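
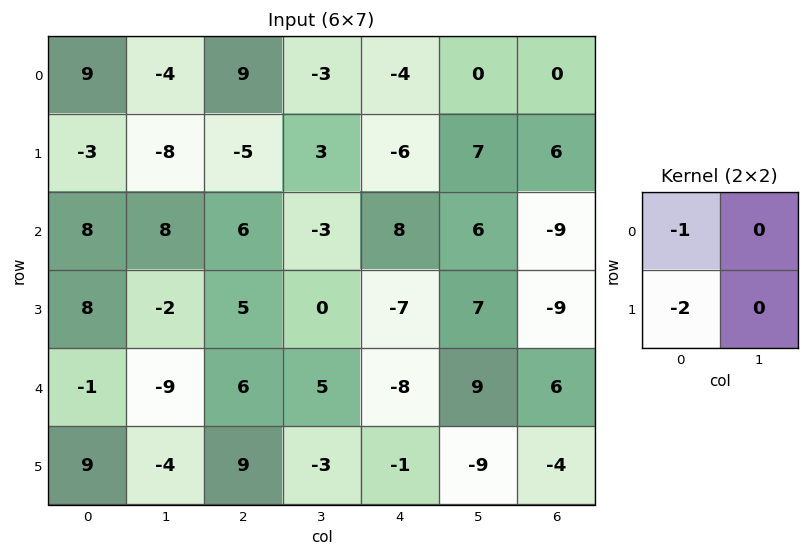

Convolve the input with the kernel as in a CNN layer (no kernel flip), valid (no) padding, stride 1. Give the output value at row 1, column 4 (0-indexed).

-10

The receptive field on the input at this output position is [-6 7 / 8 6]. Elementwise product with the kernel and sum: -6·-1 + 8·-2.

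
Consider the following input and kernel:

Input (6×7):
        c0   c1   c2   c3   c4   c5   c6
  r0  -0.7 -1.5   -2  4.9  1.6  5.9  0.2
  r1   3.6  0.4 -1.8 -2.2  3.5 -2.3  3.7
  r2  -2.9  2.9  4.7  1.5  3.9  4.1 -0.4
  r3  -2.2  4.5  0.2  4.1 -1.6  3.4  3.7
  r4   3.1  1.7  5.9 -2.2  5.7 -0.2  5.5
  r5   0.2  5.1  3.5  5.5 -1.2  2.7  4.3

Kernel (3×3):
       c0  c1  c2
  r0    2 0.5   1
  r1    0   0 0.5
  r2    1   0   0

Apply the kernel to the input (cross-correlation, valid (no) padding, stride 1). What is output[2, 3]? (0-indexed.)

The receptive field on the input at this output position is [1.5 3.9 4.1 / 4.1 -1.6 3.4 / -2.2 5.7 -0.2]. Elementwise product with the kernel and sum: 1.5·2 + 3.9·0.5 + 4.1·1 + 3.4·0.5 + -2.2·1.

8.55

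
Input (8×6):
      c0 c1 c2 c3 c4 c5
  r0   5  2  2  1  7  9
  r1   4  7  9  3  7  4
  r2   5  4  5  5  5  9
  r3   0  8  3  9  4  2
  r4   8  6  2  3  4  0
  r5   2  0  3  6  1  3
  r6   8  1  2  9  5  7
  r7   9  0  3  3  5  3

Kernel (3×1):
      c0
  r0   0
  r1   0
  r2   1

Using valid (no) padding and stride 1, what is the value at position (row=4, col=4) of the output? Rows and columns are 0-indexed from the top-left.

The receptive field on the input at this output position is [4 / 1 / 5]. Elementwise product with the kernel and sum: 5·1.

5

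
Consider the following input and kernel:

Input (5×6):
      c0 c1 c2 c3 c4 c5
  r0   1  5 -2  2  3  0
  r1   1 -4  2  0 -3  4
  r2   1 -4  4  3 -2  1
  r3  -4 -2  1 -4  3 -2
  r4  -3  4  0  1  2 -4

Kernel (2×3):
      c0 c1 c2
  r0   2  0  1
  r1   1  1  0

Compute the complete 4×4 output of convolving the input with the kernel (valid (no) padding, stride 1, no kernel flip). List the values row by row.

-3 10 1 1
1 -8 8 5
0 -6 3 6
-6 -4 6 -7

Output[0,0]: The receptive field on the input at this output position is [1 5 -2 / 1 -4 2]. Elementwise product with the kernel and sum: 1·2 + -2·1 + 1·1 + -4·1.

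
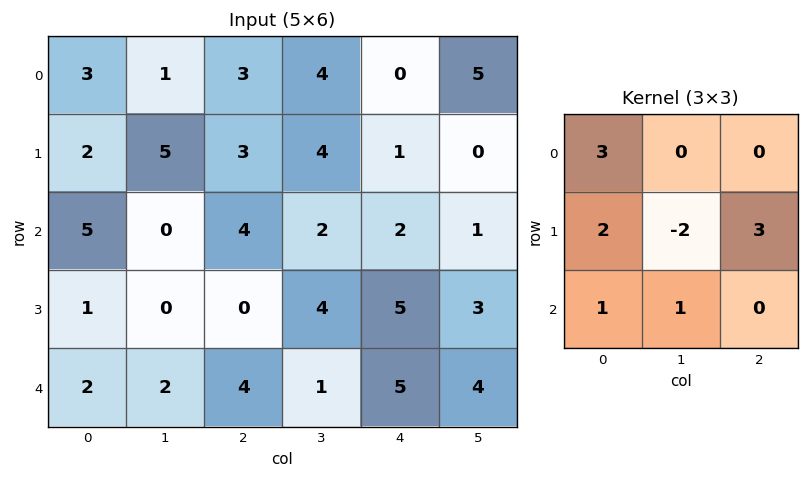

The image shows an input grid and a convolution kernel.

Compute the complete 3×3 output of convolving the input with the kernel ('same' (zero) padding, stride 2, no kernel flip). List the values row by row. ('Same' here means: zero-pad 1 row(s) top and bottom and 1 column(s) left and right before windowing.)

-1 16 28
-9 13 24
2 -1 16

Output[0,0]: The receptive field on the zero-padded input at this output position is [0 0 0 / 0 3 1 / 0 2 5]. Elementwise product with the kernel and sum: 0·3 + 0·2 + 3·-2 + 1·3 + 0·1 + 2·1.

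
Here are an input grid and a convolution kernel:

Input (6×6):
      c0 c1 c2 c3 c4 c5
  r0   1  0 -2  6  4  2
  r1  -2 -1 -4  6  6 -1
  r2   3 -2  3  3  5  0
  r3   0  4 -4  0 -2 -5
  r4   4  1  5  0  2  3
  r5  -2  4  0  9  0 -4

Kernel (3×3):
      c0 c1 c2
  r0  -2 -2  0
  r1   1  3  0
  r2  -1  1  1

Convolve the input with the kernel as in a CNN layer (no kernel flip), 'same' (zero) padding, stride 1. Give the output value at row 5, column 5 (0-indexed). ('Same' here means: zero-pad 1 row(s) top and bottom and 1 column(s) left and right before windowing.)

The receptive field on the zero-padded input at this output position is [2 3 0 / 0 -4 0 / 0 0 0]. Elementwise product with the kernel and sum: 2·-2 + 3·-2 + 0·1 + -4·3 + 0·-1 + 0·1 + 0·1.

-22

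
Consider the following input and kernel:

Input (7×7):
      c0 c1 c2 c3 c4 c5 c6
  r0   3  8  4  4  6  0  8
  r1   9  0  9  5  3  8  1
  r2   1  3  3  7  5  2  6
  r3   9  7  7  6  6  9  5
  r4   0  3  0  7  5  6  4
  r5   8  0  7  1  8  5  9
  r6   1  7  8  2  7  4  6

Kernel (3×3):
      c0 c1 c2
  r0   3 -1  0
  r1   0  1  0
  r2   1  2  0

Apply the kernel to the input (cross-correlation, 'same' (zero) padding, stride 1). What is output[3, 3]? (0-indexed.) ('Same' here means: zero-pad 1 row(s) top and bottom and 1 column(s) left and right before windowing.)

The receptive field on the zero-padded input at this output position is [3 7 5 / 7 6 6 / 0 7 5]. Elementwise product with the kernel and sum: 3·3 + 7·-1 + 6·1 + 0·1 + 7·2.

22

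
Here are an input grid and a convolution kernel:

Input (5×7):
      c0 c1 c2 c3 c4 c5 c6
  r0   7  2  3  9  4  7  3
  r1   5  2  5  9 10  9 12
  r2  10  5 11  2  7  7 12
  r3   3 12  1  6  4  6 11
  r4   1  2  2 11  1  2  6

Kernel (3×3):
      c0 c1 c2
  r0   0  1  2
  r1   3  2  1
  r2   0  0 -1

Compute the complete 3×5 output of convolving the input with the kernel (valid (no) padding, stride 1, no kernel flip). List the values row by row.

21 44 53 67 61
62 56 69 49 69
59 48 34 51 60

Output[0,0]: The receptive field on the input at this output position is [7 2 3 / 5 2 5 / 10 5 11]. Elementwise product with the kernel and sum: 2·1 + 3·2 + 5·3 + 2·2 + 5·1 + 11·-1.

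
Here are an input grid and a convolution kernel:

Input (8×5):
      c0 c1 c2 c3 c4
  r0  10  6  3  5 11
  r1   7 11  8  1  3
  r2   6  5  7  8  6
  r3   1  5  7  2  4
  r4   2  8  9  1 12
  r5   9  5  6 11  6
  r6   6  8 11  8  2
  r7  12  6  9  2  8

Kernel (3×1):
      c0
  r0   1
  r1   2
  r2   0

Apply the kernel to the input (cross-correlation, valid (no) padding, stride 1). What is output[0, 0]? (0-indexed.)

The receptive field on the input at this output position is [10 / 7 / 6]. Elementwise product with the kernel and sum: 10·1 + 7·2.

24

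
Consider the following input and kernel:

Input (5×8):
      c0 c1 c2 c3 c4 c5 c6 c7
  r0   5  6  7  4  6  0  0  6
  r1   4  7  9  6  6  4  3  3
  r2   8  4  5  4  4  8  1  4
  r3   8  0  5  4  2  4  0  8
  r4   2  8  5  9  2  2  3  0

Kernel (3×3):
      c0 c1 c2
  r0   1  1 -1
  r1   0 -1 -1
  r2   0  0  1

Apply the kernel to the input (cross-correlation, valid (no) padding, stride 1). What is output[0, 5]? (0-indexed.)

-8

The receptive field on the input at this output position is [0 0 6 / 4 3 3 / 8 1 4]. Elementwise product with the kernel and sum: 0·1 + 0·1 + 6·-1 + 3·-1 + 3·-1 + 4·1.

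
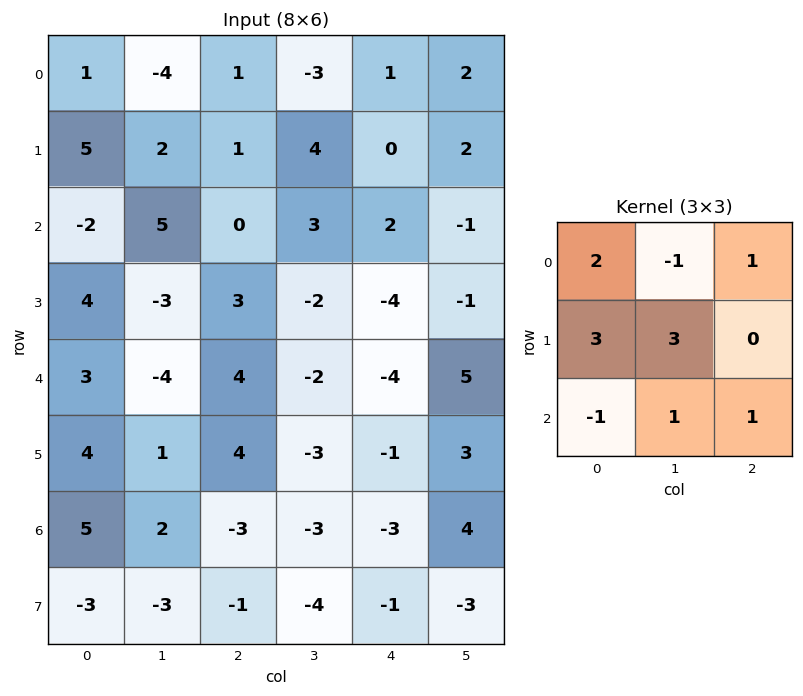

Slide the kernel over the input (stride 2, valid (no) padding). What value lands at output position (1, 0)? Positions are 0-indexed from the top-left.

The receptive field on the input at this output position is [-2 5 0 / 4 -3 3 / 3 -4 4]. Elementwise product with the kernel and sum: -2·2 + 5·-1 + 0·1 + 4·3 + -3·3 + 3·-1 + -4·1 + 4·1.

-9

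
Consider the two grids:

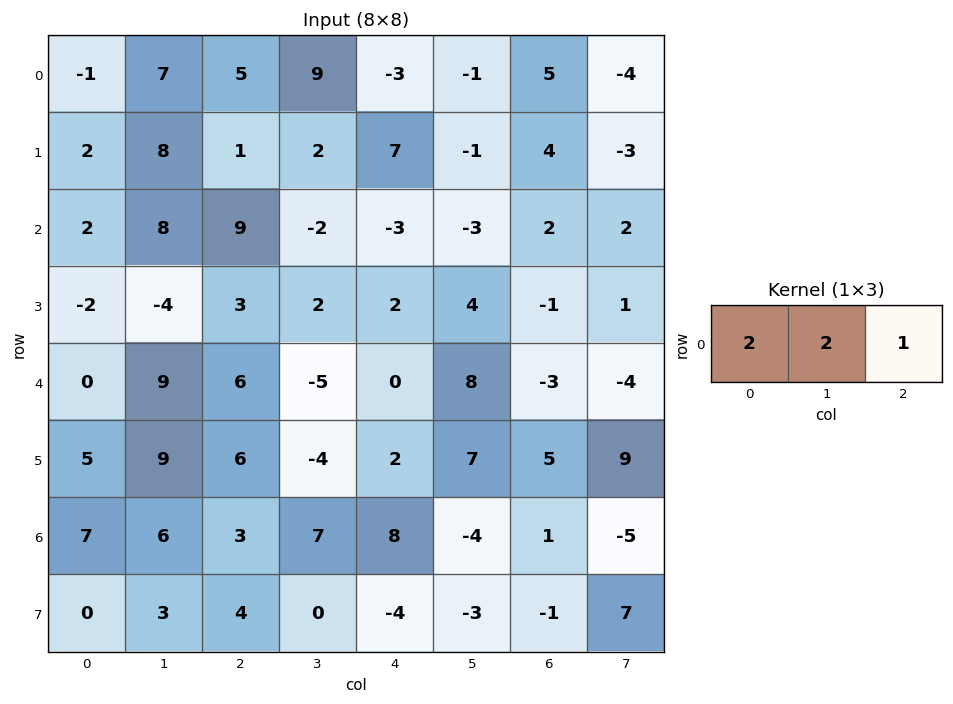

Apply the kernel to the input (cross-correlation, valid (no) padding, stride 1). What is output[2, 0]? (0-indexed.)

29

The receptive field on the input at this output position is [2 8 9]. Elementwise product with the kernel and sum: 2·2 + 8·2 + 9·1.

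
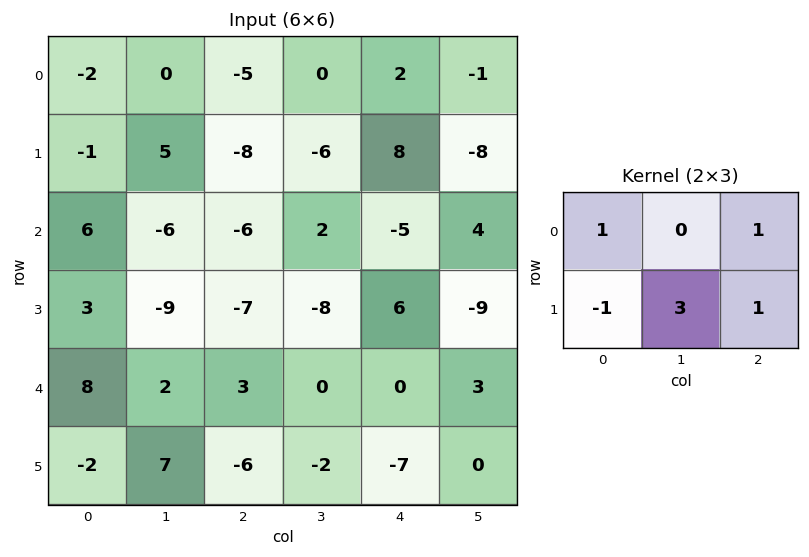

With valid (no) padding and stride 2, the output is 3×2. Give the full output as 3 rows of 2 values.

Output[0,0]: The receptive field on the input at this output position is [-2 0 -5 / -1 5 -8]. Elementwise product with the kernel and sum: -2·1 + -5·1 + -1·-1 + 5·3 + -8·1.
Output[0,1]: The receptive field on the input at this output position is [-5 0 2 / -8 -6 8]. Elementwise product with the kernel and sum: -5·1 + 2·1 + -8·-1 + -6·3 + 8·1.

1 -5
-37 -22
28 -4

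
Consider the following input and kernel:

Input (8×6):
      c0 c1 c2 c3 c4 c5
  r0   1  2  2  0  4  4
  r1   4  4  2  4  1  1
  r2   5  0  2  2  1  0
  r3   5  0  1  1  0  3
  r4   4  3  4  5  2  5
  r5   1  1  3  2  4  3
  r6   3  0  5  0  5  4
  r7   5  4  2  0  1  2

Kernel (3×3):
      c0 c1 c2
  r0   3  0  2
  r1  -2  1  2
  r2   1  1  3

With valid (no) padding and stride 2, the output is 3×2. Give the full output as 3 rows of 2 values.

18 23
30 22
43 40

Output[0,0]: The receptive field on the input at this output position is [1 2 2 / 4 4 2 / 5 0 2]. Elementwise product with the kernel and sum: 1·3 + 2·2 + 4·-2 + 4·1 + 2·2 + 5·1 + 0·1 + 2·3.
Output[0,1]: The receptive field on the input at this output position is [2 0 4 / 2 4 1 / 2 2 1]. Elementwise product with the kernel and sum: 2·3 + 4·2 + 2·-2 + 4·1 + 1·2 + 2·1 + 2·1 + 1·3.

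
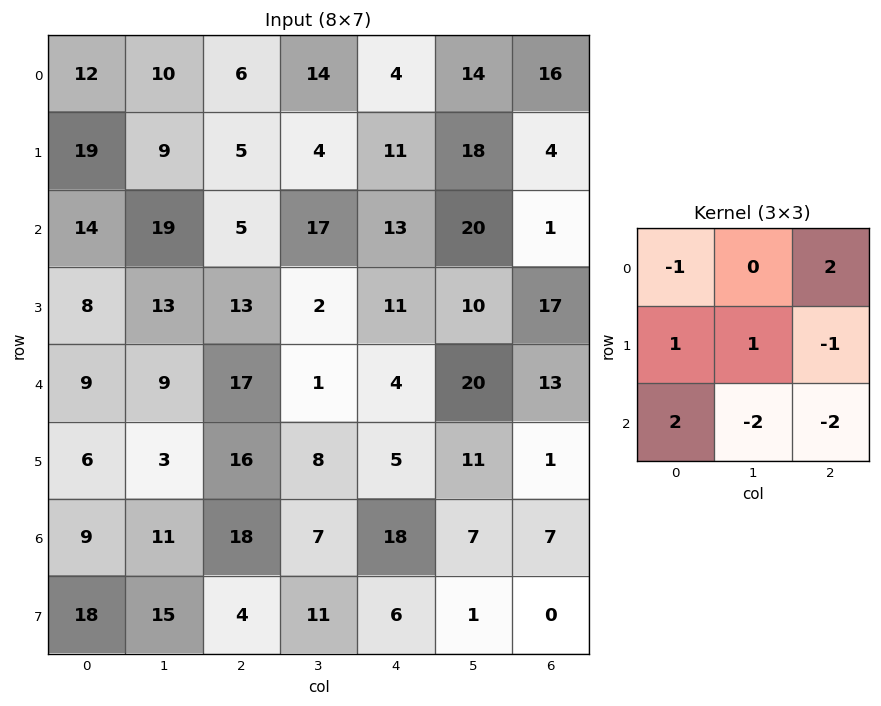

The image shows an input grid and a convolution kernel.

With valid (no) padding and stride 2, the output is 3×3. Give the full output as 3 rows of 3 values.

3 -50 37
-30 49 -65
-22 -4 45

Output[0,0]: The receptive field on the input at this output position is [12 10 6 / 19 9 5 / 14 19 5]. Elementwise product with the kernel and sum: 12·-1 + 6·2 + 19·1 + 9·1 + 5·-1 + 14·2 + 19·-2 + 5·-2.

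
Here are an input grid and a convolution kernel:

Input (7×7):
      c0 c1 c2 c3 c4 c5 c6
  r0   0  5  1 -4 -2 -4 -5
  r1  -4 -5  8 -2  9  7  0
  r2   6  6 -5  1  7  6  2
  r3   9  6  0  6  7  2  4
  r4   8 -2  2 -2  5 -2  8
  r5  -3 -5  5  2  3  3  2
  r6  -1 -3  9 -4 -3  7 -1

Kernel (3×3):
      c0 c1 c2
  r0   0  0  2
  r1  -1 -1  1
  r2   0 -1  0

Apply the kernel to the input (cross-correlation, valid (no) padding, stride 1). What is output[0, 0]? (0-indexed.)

13

The receptive field on the input at this output position is [0 5 1 / -4 -5 8 / 6 6 -5]. Elementwise product with the kernel and sum: 1·2 + -4·-1 + -5·-1 + 8·1 + 6·-1.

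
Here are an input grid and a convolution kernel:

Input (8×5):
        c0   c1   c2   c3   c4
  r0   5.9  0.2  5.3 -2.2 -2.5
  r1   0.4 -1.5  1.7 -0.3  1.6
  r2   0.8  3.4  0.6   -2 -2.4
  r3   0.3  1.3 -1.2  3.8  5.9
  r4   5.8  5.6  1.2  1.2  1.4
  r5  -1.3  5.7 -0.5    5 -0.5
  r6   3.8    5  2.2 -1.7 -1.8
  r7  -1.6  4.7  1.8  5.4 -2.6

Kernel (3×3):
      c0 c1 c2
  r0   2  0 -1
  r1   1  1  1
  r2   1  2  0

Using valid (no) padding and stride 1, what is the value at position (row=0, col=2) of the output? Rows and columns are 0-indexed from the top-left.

12.7

The receptive field on the input at this output position is [5.3 -2.2 -2.5 / 1.7 -0.3 1.6 / 0.6 -2 -2.4]. Elementwise product with the kernel and sum: 5.3·2 + -2.5·-1 + 1.7·1 + -0.3·1 + 1.6·1 + 0.6·1 + -2·2.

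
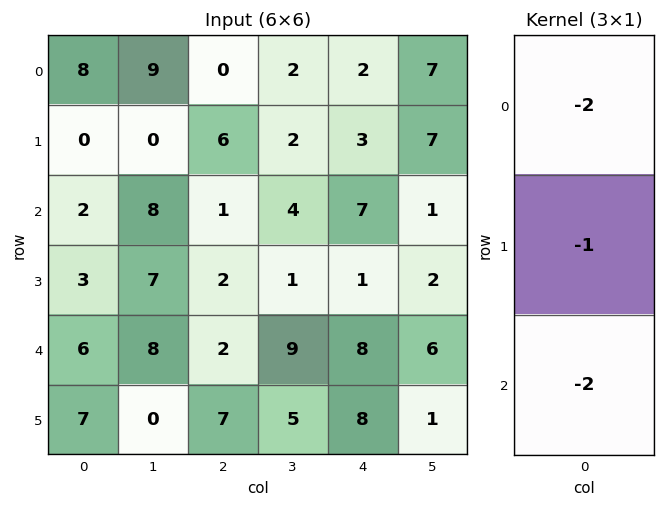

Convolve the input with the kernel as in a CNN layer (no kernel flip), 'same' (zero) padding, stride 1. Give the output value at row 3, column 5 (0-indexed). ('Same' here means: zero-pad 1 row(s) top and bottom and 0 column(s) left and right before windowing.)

-16

The receptive field on the zero-padded input at this output position is [1 / 2 / 6]. Elementwise product with the kernel and sum: 1·-2 + 2·-1 + 6·-2.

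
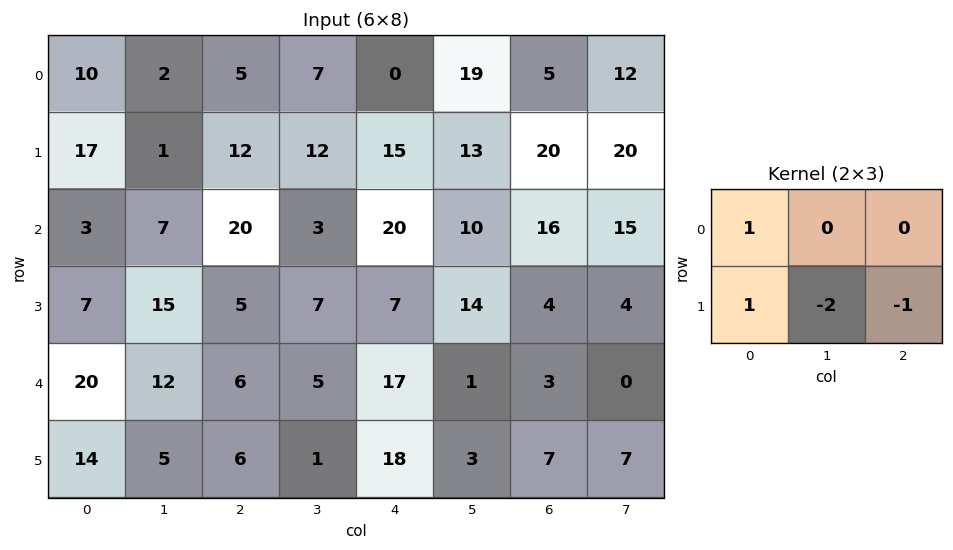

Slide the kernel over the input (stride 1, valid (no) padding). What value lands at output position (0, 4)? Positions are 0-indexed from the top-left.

The receptive field on the input at this output position is [0 19 5 / 15 13 20]. Elementwise product with the kernel and sum: 0·1 + 15·1 + 13·-2 + 20·-1.

-31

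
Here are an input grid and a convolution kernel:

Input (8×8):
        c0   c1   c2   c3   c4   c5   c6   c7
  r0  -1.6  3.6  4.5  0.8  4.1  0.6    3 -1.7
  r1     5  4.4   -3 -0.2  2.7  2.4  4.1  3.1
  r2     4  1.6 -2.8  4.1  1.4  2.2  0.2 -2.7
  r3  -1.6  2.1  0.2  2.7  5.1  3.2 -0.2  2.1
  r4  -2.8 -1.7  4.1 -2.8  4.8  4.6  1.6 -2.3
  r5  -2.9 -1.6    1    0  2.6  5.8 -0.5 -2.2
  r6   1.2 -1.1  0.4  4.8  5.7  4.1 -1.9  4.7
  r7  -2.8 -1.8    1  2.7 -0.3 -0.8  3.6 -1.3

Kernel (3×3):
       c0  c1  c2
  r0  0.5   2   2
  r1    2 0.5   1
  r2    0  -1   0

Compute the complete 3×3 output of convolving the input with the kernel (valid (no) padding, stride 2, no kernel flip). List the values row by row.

Output[0,0]: The receptive field on the input at this output position is [-1.6 3.6 4.5 / 5 4.4 -3 / 4 1.6 -2.8]. Elementwise product with the kernel and sum: -1.6·0.5 + 3.6·2 + 4.5·2 + 5·2 + 4.4·0.5 + -3·1 + 1.6·-1.

23 4.55 17.75
-0.65 19.25 12.5
-1.1 5.85 18.3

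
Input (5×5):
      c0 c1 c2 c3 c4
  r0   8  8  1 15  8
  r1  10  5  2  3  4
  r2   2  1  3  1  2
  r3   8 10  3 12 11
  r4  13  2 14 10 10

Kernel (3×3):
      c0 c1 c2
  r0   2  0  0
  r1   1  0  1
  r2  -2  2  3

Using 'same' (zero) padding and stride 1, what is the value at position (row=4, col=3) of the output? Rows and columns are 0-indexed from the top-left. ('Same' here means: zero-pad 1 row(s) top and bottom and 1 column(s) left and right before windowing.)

30

The receptive field on the zero-padded input at this output position is [3 12 11 / 14 10 10 / 0 0 0]. Elementwise product with the kernel and sum: 3·2 + 14·1 + 10·1 + 0·-2 + 0·2 + 0·3.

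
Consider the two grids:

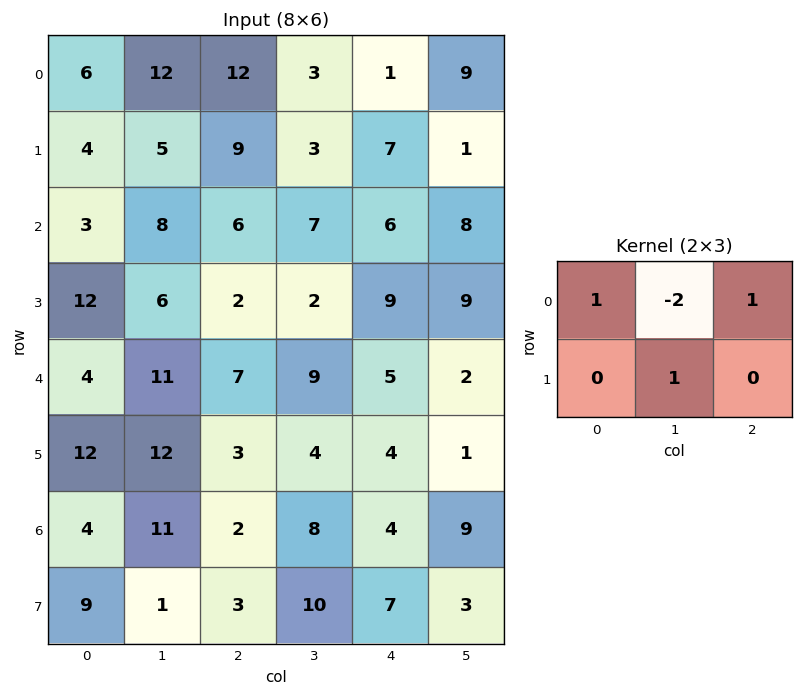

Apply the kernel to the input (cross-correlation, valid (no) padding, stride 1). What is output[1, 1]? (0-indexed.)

-4

The receptive field on the input at this output position is [5 9 3 / 8 6 7]. Elementwise product with the kernel and sum: 5·1 + 9·-2 + 3·1 + 6·1.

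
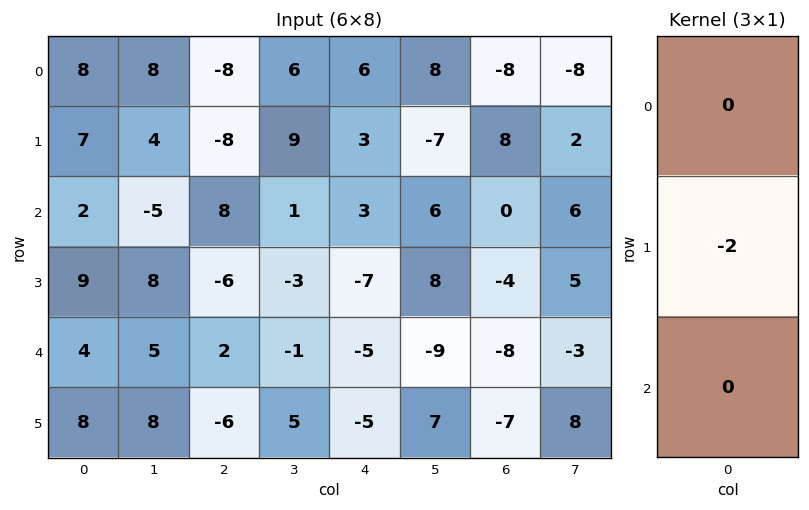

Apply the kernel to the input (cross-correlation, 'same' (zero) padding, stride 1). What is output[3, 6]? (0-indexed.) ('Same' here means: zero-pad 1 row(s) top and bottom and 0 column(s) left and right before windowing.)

The receptive field on the zero-padded input at this output position is [0 / -4 / -8]. Elementwise product with the kernel and sum: -4·-2.

8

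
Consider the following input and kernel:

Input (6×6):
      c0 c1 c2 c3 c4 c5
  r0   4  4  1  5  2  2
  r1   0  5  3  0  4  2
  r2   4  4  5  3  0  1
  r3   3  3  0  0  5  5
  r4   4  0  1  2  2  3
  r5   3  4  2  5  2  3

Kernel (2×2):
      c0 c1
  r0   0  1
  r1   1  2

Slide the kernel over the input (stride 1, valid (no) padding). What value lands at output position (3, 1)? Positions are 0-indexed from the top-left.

2

The receptive field on the input at this output position is [3 0 / 0 1]. Elementwise product with the kernel and sum: 0·1 + 0·1 + 1·2.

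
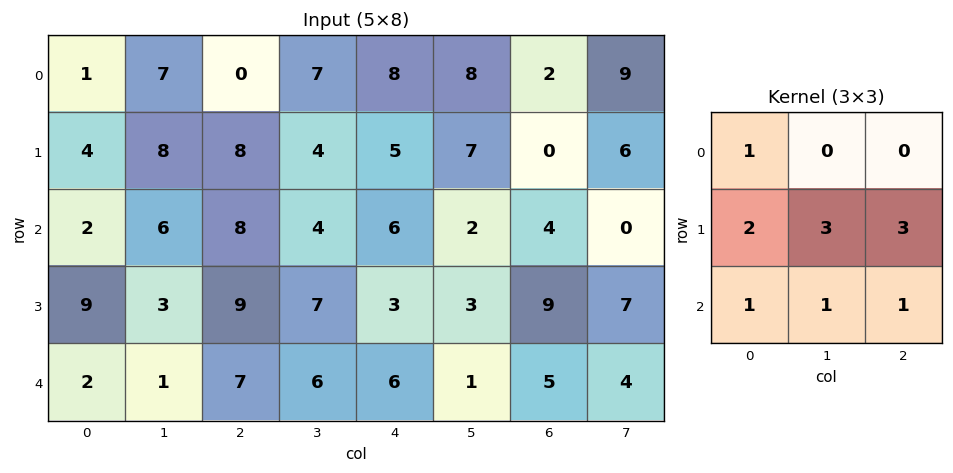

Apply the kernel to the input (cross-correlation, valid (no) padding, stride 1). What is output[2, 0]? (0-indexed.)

66

The receptive field on the input at this output position is [2 6 8 / 9 3 9 / 2 1 7]. Elementwise product with the kernel and sum: 2·1 + 9·2 + 3·3 + 9·3 + 2·1 + 1·1 + 7·1.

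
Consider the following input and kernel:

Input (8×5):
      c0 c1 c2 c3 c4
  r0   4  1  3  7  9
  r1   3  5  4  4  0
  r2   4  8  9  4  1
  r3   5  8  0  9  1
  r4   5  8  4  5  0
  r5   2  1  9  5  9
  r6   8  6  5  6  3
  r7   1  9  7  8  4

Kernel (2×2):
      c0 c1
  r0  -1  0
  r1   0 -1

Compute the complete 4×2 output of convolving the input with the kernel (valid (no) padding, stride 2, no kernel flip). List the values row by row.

-9 -7
-12 -18
-6 -9
-17 -13

Output[0,0]: The receptive field on the input at this output position is [4 1 / 3 5]. Elementwise product with the kernel and sum: 4·-1 + 5·-1.
Output[0,1]: The receptive field on the input at this output position is [3 7 / 4 4]. Elementwise product with the kernel and sum: 3·-1 + 4·-1.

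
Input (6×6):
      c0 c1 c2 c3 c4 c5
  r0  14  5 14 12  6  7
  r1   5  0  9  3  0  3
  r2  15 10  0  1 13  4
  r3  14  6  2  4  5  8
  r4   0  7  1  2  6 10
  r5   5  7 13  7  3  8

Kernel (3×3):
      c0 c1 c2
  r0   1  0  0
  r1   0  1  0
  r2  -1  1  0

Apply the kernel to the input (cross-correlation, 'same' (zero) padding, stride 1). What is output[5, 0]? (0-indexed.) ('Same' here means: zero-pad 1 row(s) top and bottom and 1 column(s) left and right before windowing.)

5

The receptive field on the zero-padded input at this output position is [0 0 7 / 0 5 7 / 0 0 0]. Elementwise product with the kernel and sum: 0·1 + 5·1 + 0·-1 + 0·1.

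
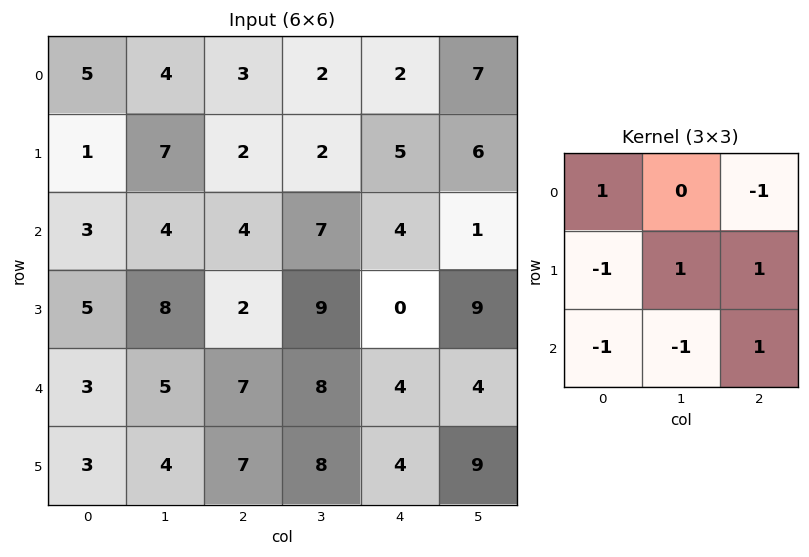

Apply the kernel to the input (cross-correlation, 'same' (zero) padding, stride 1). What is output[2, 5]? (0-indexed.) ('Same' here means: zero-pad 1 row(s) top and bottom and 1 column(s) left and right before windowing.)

-7

The receptive field on the zero-padded input at this output position is [5 6 0 / 4 1 0 / 0 9 0]. Elementwise product with the kernel and sum: 5·1 + 0·-1 + 4·-1 + 1·1 + 0·1 + 0·-1 + 9·-1 + 0·1.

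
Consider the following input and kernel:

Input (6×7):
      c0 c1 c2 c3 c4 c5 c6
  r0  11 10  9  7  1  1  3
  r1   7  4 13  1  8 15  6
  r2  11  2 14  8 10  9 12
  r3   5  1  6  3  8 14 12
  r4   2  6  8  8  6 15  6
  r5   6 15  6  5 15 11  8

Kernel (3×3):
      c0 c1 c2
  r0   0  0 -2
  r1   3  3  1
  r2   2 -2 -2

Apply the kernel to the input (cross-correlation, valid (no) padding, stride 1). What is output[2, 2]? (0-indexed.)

The receptive field on the input at this output position is [14 8 10 / 6 3 8 / 8 8 6]. Elementwise product with the kernel and sum: 10·-2 + 6·3 + 3·3 + 8·1 + 8·2 + 8·-2 + 6·-2.

3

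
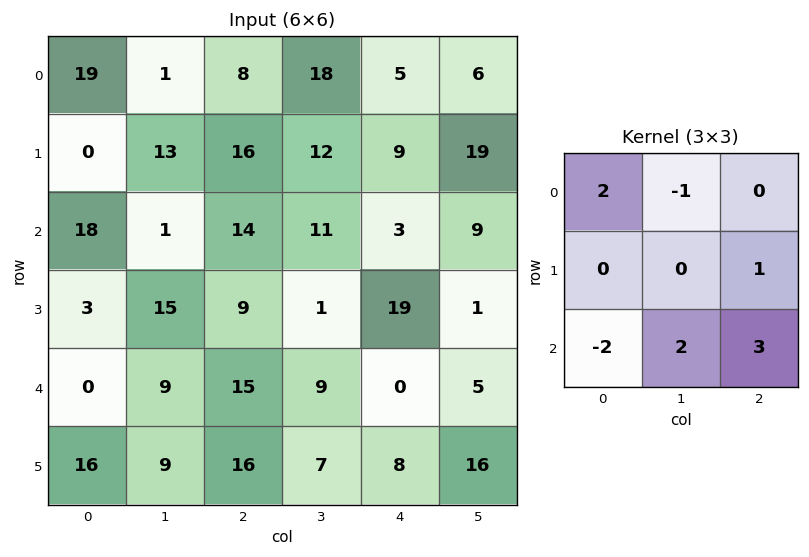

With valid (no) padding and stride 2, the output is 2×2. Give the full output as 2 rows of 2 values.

Output[0,0]: The receptive field on the input at this output position is [19 1 8 / 0 13 16 / 18 1 14]. Elementwise product with the kernel and sum: 19·2 + 1·-1 + 16·1 + 18·-2 + 1·2 + 14·3.

61 10
107 24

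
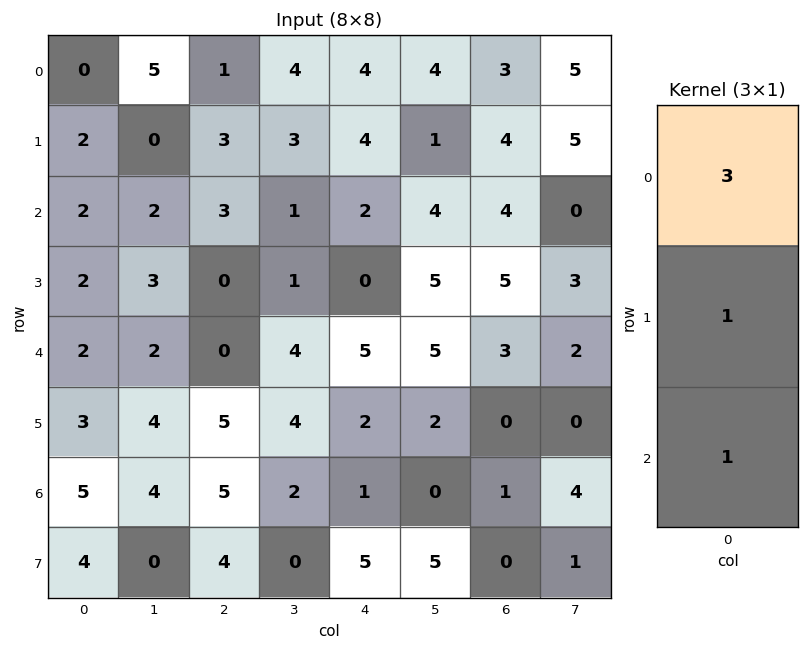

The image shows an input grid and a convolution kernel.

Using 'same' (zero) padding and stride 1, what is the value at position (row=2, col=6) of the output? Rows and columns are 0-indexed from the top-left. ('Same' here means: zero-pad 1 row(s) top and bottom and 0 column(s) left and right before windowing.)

21

The receptive field on the zero-padded input at this output position is [4 / 4 / 5]. Elementwise product with the kernel and sum: 4·3 + 4·1 + 5·1.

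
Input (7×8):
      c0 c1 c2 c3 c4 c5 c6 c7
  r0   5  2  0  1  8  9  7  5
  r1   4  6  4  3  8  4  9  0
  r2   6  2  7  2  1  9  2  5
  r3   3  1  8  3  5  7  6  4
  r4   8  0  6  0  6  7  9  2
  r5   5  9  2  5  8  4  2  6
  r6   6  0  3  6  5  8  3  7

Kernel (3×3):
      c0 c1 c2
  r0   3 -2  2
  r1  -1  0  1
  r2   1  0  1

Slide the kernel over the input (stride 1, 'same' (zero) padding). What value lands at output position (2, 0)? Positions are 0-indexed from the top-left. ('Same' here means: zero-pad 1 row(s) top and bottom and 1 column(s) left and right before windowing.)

7

The receptive field on the zero-padded input at this output position is [0 4 6 / 0 6 2 / 0 3 1]. Elementwise product with the kernel and sum: 0·3 + 4·-2 + 6·2 + 0·-1 + 2·1 + 0·1 + 1·1.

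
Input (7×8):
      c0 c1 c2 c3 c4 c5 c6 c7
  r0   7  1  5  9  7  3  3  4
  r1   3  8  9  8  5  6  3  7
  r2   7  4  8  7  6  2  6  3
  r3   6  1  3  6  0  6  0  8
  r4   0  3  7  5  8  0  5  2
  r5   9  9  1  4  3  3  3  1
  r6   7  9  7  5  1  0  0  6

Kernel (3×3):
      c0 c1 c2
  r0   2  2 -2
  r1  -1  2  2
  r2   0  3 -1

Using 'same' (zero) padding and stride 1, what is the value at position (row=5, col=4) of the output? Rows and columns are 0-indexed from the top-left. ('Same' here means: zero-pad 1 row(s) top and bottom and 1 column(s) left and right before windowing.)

37

The receptive field on the zero-padded input at this output position is [5 8 0 / 4 3 3 / 5 1 0]. Elementwise product with the kernel and sum: 5·2 + 8·2 + 0·-2 + 4·-1 + 3·2 + 3·2 + 1·3 + 0·-1.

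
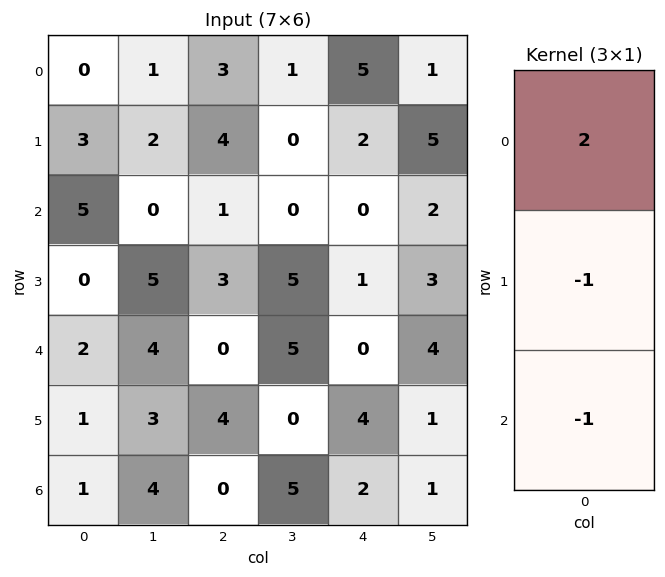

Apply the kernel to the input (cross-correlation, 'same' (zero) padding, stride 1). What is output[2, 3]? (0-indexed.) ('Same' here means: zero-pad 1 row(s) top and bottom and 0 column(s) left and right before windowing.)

-5

The receptive field on the zero-padded input at this output position is [0 / 0 / 5]. Elementwise product with the kernel and sum: 0·2 + 0·-1 + 5·-1.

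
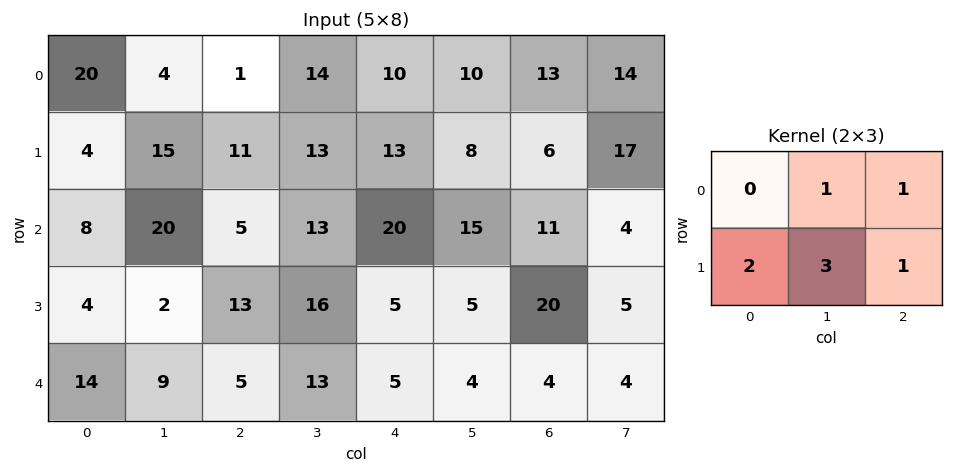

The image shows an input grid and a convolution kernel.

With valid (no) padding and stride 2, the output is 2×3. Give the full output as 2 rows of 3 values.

69 98 79
52 112 71

Output[0,0]: The receptive field on the input at this output position is [20 4 1 / 4 15 11]. Elementwise product with the kernel and sum: 4·1 + 1·1 + 4·2 + 15·3 + 11·1.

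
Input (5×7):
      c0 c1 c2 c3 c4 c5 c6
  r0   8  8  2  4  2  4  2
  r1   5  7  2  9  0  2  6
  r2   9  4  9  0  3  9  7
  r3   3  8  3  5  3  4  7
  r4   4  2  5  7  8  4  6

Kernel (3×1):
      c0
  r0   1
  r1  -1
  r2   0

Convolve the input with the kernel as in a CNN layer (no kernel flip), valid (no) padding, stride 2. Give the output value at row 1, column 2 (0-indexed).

0

The receptive field on the input at this output position is [3 / 3 / 8]. Elementwise product with the kernel and sum: 3·1 + 3·-1.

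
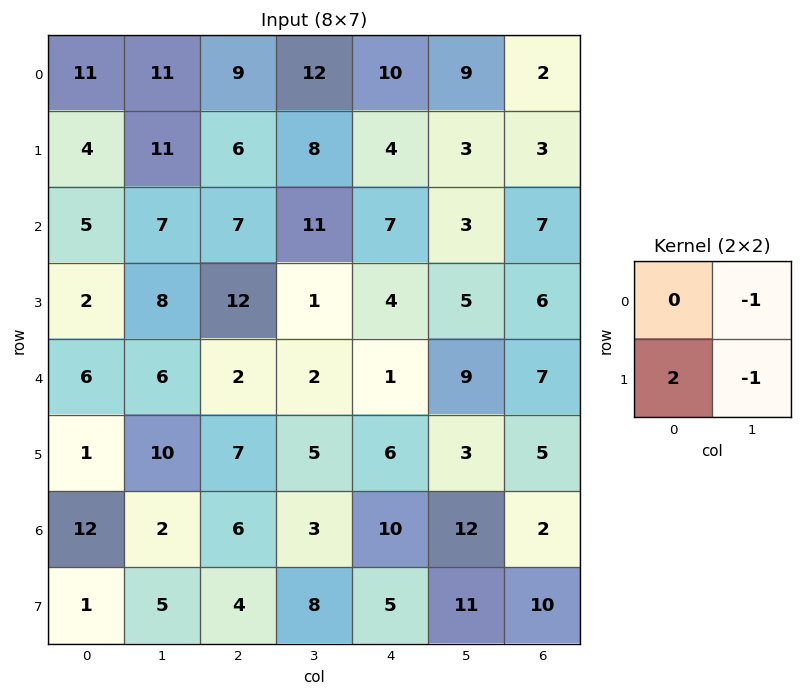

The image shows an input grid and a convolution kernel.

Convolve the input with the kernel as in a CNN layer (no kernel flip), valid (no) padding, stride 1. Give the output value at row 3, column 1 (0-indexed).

-2

The receptive field on the input at this output position is [8 12 / 6 2]. Elementwise product with the kernel and sum: 12·-1 + 6·2 + 2·-1.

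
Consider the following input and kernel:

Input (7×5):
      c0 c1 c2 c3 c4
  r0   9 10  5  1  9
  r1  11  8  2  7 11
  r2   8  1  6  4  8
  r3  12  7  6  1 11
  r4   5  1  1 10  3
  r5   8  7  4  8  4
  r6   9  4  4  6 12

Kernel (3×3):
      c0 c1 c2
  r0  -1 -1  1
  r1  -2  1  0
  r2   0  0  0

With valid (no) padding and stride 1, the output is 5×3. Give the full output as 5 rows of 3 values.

Output[0,0]: The receptive field on the input at this output position is [9 10 5 / 11 8 2 / 8 1 6]. Elementwise product with the kernel and sum: 9·-1 + 10·-1 + 5·1 + 11·-2 + 8·1.

-28 -28 6
-32 1 -6
-20 -11 -13
-22 -13 12
-14 -2 -8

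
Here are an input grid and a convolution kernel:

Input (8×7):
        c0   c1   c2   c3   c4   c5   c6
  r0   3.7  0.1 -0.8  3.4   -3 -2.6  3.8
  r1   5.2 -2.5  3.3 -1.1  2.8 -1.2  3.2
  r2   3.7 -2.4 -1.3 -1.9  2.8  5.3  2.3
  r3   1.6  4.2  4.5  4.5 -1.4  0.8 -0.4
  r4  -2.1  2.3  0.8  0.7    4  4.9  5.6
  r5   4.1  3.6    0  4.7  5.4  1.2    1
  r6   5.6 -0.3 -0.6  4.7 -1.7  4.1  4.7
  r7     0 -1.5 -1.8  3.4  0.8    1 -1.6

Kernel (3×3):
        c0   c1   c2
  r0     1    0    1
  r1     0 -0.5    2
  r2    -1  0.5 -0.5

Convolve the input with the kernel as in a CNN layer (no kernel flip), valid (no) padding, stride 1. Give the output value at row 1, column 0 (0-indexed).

The receptive field on the input at this output position is [5.2 -2.5 3.3 / 3.7 -2.4 -1.3 / 1.6 4.2 4.5]. Elementwise product with the kernel and sum: 5.2·1 + 3.3·1 + -2.4·-0.5 + -1.3·2 + 1.6·-1 + 4.2·0.5 + 4.5·-0.5.

5.35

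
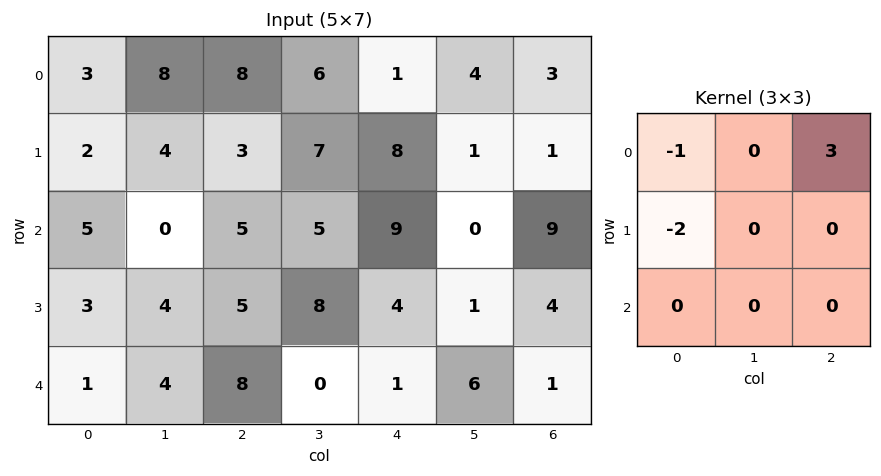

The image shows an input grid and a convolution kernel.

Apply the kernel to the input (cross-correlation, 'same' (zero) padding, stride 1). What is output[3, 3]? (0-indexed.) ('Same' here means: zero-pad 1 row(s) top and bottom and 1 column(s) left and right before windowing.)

The receptive field on the zero-padded input at this output position is [5 5 9 / 5 8 4 / 8 0 1]. Elementwise product with the kernel and sum: 5·-1 + 9·3 + 5·-2.

12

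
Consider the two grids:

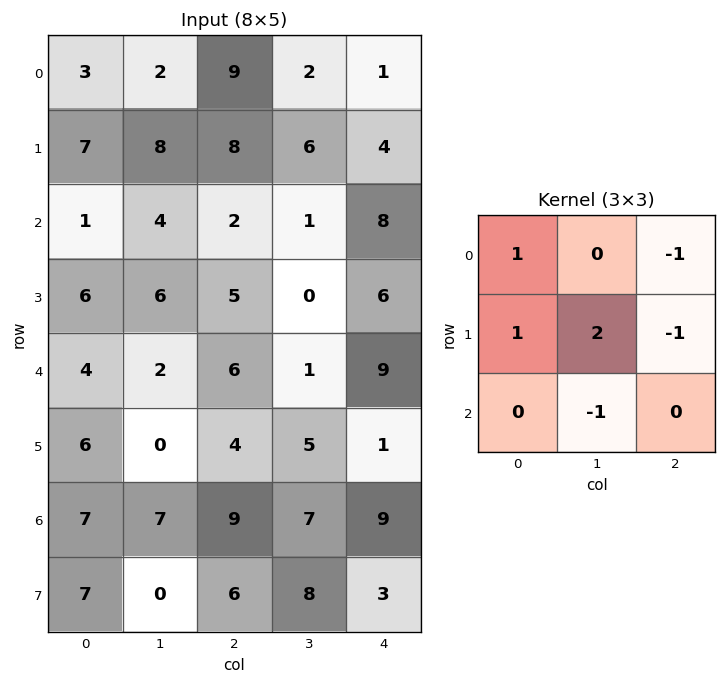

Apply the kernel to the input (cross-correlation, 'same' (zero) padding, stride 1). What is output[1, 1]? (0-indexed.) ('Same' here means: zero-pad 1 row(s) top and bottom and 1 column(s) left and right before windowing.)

5

The receptive field on the zero-padded input at this output position is [3 2 9 / 7 8 8 / 1 4 2]. Elementwise product with the kernel and sum: 3·1 + 9·-1 + 7·1 + 8·2 + 8·-1 + 4·-1.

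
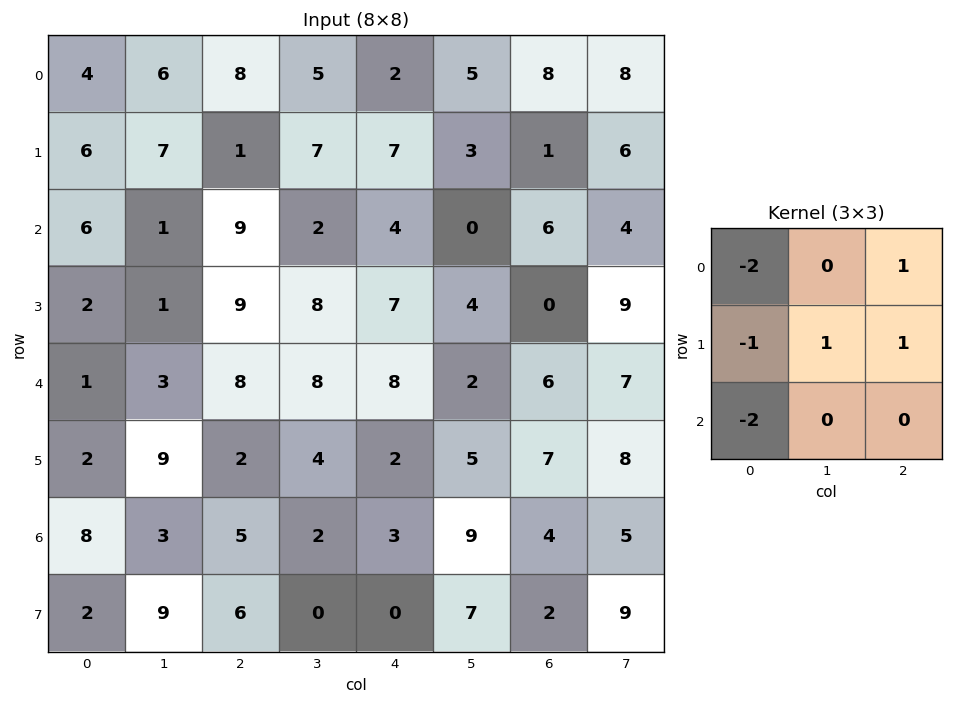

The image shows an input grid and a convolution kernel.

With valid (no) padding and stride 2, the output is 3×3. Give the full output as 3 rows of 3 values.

-10 -19 -7
3 -24 -21
-1 -14 -6

Output[0,0]: The receptive field on the input at this output position is [4 6 8 / 6 7 1 / 6 1 9]. Elementwise product with the kernel and sum: 4·-2 + 8·1 + 6·-1 + 7·1 + 1·1 + 6·-2.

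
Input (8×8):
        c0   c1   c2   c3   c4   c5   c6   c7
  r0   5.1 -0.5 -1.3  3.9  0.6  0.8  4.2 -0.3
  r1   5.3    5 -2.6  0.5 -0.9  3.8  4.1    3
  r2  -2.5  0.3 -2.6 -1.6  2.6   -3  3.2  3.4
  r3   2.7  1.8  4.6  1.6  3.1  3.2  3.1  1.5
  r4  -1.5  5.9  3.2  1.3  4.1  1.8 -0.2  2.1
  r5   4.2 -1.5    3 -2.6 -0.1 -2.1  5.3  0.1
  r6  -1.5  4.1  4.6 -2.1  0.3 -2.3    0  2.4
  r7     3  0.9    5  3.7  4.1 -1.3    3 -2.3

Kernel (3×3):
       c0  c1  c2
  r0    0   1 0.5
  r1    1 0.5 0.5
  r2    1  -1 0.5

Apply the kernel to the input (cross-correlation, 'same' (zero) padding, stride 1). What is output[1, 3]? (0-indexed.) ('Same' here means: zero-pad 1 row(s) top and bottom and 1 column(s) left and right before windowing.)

The receptive field on the zero-padded input at this output position is [-1.3 3.9 0.6 / -2.6 0.5 -0.9 / -2.6 -1.6 2.6]. Elementwise product with the kernel and sum: 3.9·1 + 0.6·0.5 + -2.6·1 + 0.5·0.5 + -0.9·0.5 + -2.6·1 + -1.6·-1 + 2.6·0.5.

1.7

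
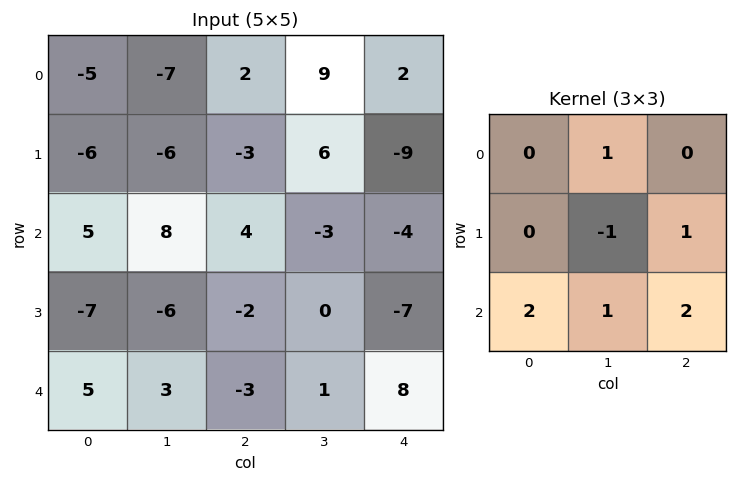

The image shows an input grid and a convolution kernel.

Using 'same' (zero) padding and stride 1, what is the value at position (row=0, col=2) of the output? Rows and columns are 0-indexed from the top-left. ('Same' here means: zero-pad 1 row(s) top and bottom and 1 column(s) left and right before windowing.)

4

The receptive field on the zero-padded input at this output position is [0 0 0 / -7 2 9 / -6 -3 6]. Elementwise product with the kernel and sum: 0·1 + 2·-1 + 9·1 + -6·2 + -3·1 + 6·2.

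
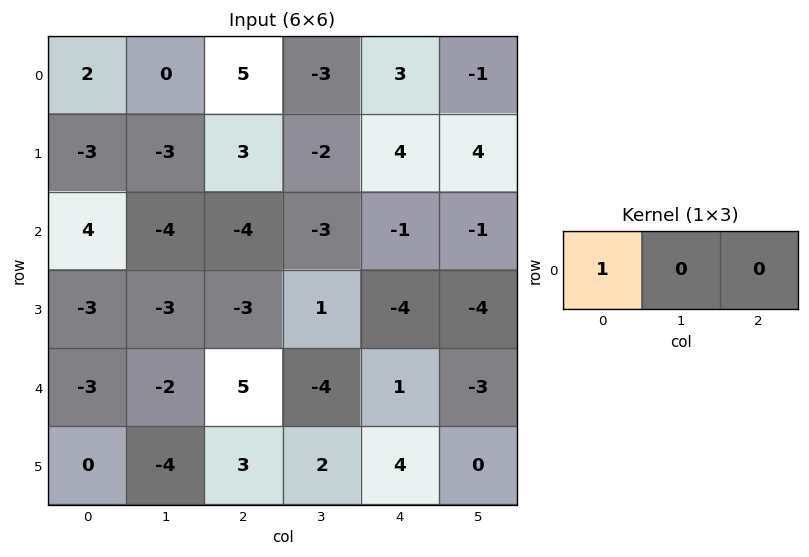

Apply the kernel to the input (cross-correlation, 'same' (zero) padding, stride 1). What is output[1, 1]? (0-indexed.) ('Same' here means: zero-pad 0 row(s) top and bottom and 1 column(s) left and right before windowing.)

The receptive field on the zero-padded input at this output position is [-3 -3 3]. Elementwise product with the kernel and sum: -3·1.

-3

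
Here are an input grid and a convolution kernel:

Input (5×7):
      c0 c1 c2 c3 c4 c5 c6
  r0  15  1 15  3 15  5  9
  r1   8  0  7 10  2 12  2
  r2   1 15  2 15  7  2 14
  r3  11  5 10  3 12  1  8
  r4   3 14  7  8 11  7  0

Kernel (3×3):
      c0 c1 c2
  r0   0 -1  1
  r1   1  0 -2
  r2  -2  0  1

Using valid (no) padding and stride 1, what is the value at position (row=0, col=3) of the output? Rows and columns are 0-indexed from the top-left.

The receptive field on the input at this output position is [3 15 5 / 10 2 12 / 15 7 2]. Elementwise product with the kernel and sum: 15·-1 + 5·1 + 10·1 + 12·-2 + 15·-2 + 2·1.

-52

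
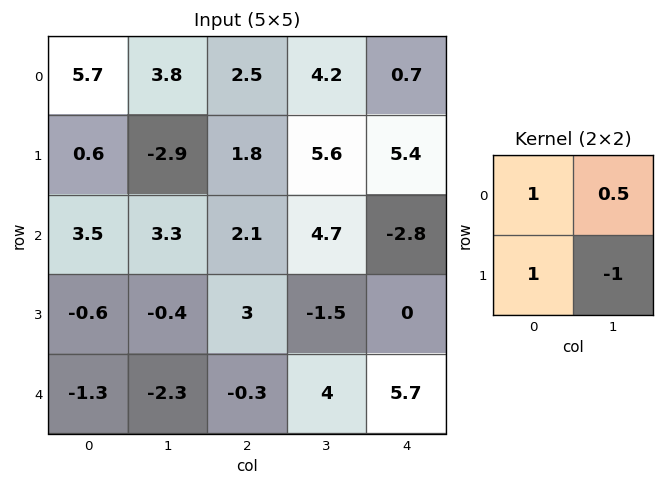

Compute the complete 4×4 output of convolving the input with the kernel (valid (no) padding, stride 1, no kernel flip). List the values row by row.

Output[0,0]: The receptive field on the input at this output position is [5.7 3.8 / 0.6 -2.9]. Elementwise product with the kernel and sum: 5.7·1 + 3.8·0.5 + 0.6·1 + -2.9·-1.
Output[0,1]: The receptive field on the input at this output position is [3.8 2.5 / -2.9 1.8]. Elementwise product with the kernel and sum: 3.8·1 + 2.5·0.5 + -2.9·1 + 1.8·-1.

11.1 0.35 0.8 4.75
-0.65 -0.8 2 15.8
4.95 0.95 8.95 1.8
0.2 -0.9 -2.05 -3.2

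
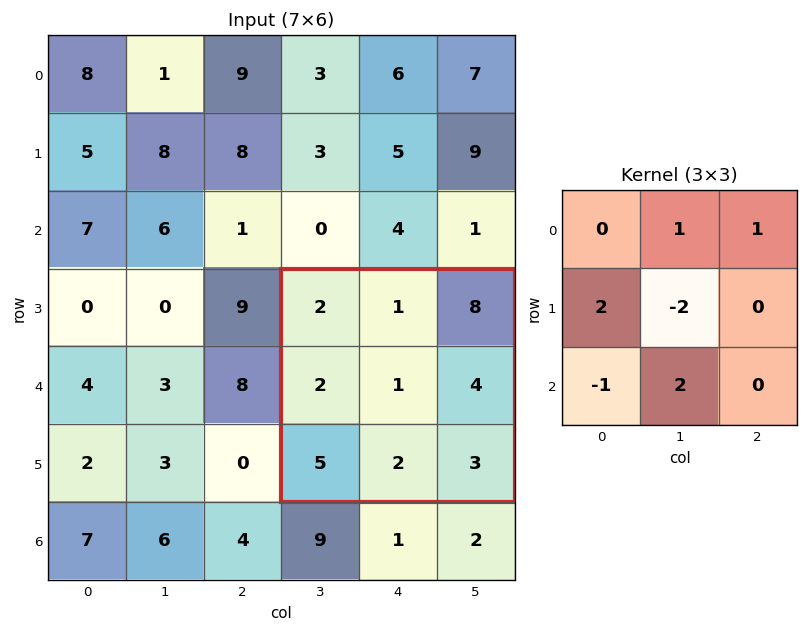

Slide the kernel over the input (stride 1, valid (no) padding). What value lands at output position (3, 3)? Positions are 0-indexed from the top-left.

10

The receptive field on the input at this output position is [2 1 8 / 2 1 4 / 5 2 3]. Elementwise product with the kernel and sum: 1·1 + 8·1 + 2·2 + 1·-2 + 5·-1 + 2·2.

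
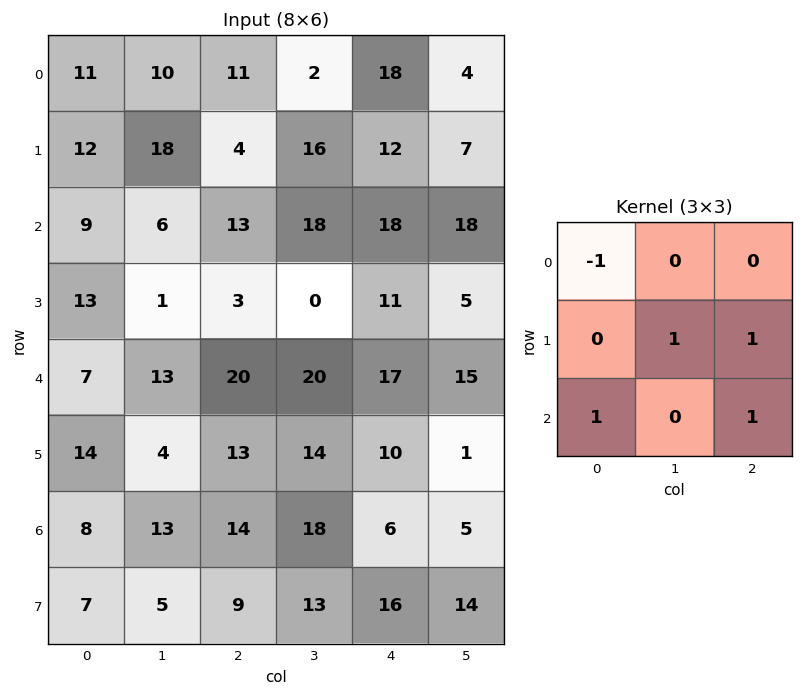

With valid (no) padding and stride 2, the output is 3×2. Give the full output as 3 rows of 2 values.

Output[0,0]: The receptive field on the input at this output position is [11 10 11 / 12 18 4 / 9 6 13]. Elementwise product with the kernel and sum: 11·-1 + 18·1 + 4·1 + 9·1 + 13·1.
Output[0,1]: The receptive field on the input at this output position is [11 2 18 / 4 16 12 / 13 18 18]. Elementwise product with the kernel and sum: 11·-1 + 16·1 + 12·1 + 13·1 + 18·1.

33 48
22 35
32 24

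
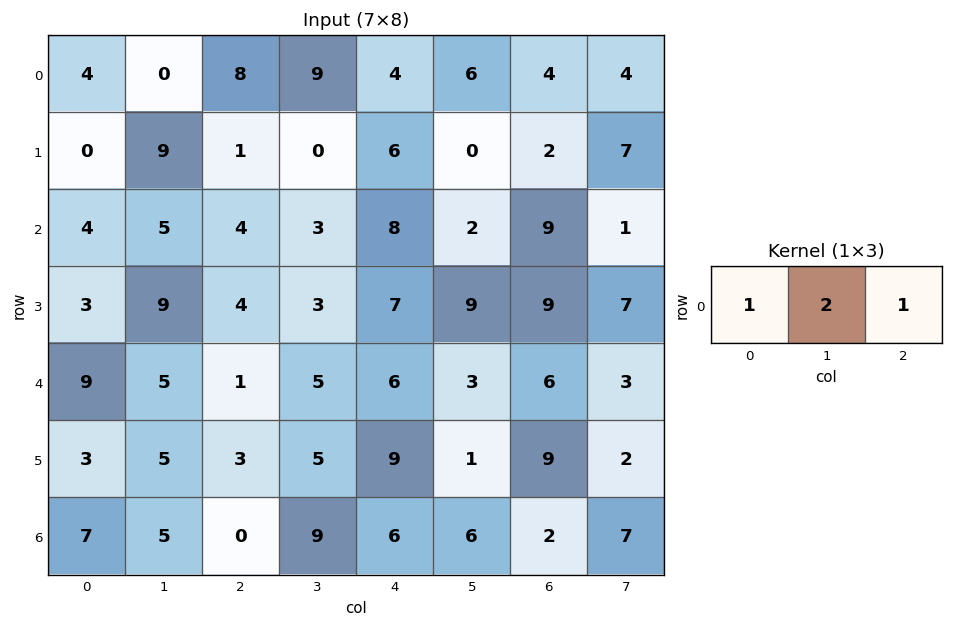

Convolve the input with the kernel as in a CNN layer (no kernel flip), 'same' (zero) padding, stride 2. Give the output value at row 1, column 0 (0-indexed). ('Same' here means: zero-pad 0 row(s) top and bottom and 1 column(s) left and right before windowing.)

The receptive field on the zero-padded input at this output position is [0 4 5]. Elementwise product with the kernel and sum: 0·1 + 4·2 + 5·1.

13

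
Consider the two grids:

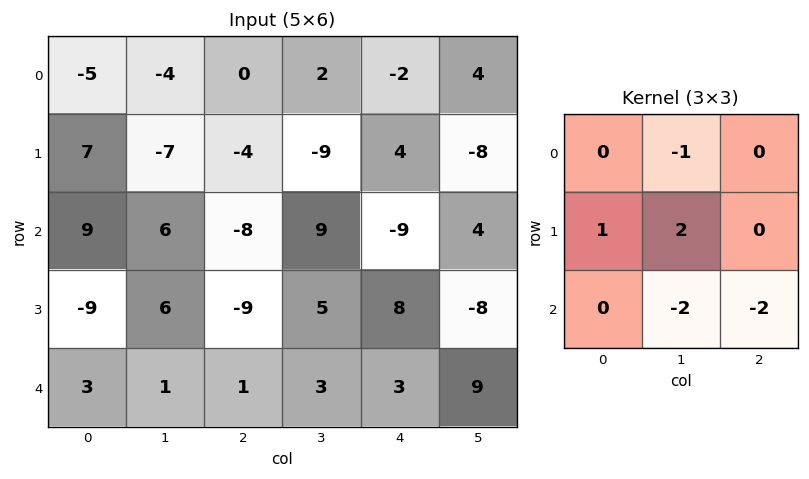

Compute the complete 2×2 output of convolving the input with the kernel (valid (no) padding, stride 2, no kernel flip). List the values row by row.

Output[0,0]: The receptive field on the input at this output position is [-5 -4 0 / 7 -7 -4 / 9 6 -8]. Elementwise product with the kernel and sum: -4·-1 + 7·1 + -7·2 + 6·-2 + -8·-2.
Output[0,1]: The receptive field on the input at this output position is [0 2 -2 / -4 -9 4 / -8 9 -9]. Elementwise product with the kernel and sum: 2·-1 + -4·1 + -9·2 + 9·-2 + -9·-2.

1 -24
-7 -20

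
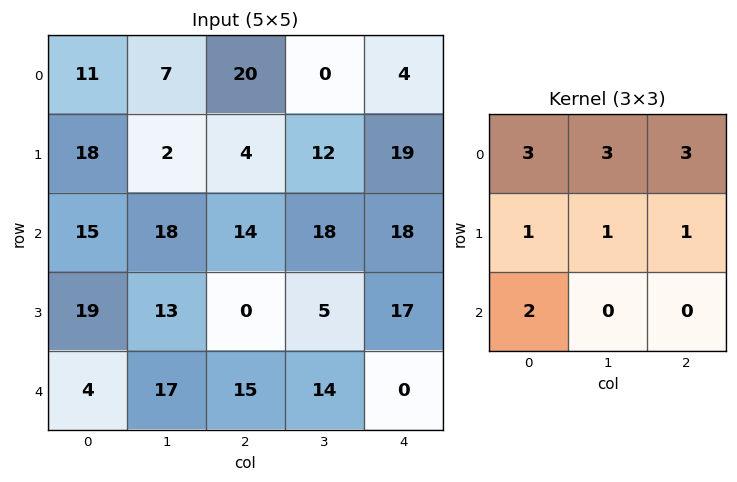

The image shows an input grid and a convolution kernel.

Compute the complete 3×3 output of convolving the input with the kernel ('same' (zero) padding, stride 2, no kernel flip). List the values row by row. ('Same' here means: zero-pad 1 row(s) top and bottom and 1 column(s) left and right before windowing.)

Output[0,0]: The receptive field on the zero-padded input at this output position is [0 0 0 / 0 11 7 / 0 18 2]. Elementwise product with the kernel and sum: 0·3 + 0·3 + 0·3 + 0·1 + 11·1 + 7·1 + 0·2.
Output[0,1]: The receptive field on the zero-padded input at this output position is [0 0 0 / 7 20 0 / 2 4 12]. Elementwise product with the kernel and sum: 0·3 + 0·3 + 0·3 + 7·1 + 20·1 + 0·1 + 2·2.

18 31 28
93 130 139
117 100 80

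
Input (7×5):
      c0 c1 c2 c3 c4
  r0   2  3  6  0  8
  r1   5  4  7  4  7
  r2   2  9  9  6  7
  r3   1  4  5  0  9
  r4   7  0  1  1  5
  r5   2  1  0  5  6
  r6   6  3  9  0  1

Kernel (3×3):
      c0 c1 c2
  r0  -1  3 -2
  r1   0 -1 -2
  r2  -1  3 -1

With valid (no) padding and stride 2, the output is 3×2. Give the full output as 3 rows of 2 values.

-7 -38
-15 -26
-16 -35

Output[0,0]: The receptive field on the input at this output position is [2 3 6 / 5 4 7 / 2 9 9]. Elementwise product with the kernel and sum: 2·-1 + 3·3 + 6·-2 + 4·-1 + 7·-2 + 2·-1 + 9·3 + 9·-1.
Output[0,1]: The receptive field on the input at this output position is [6 0 8 / 7 4 7 / 9 6 7]. Elementwise product with the kernel and sum: 6·-1 + 0·3 + 8·-2 + 4·-1 + 7·-2 + 9·-1 + 6·3 + 7·-1.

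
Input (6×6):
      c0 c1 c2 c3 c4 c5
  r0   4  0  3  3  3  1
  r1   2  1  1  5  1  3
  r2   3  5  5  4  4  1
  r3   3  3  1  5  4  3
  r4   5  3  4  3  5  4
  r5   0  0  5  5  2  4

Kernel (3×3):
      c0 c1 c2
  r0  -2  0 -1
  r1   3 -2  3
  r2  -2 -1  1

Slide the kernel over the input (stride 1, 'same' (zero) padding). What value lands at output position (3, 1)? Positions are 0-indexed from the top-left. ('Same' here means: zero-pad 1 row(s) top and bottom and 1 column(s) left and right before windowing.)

The receptive field on the zero-padded input at this output position is [3 5 5 / 3 3 1 / 5 3 4]. Elementwise product with the kernel and sum: 3·-2 + 5·-1 + 3·3 + 3·-2 + 1·3 + 5·-2 + 3·-1 + 4·1.

-14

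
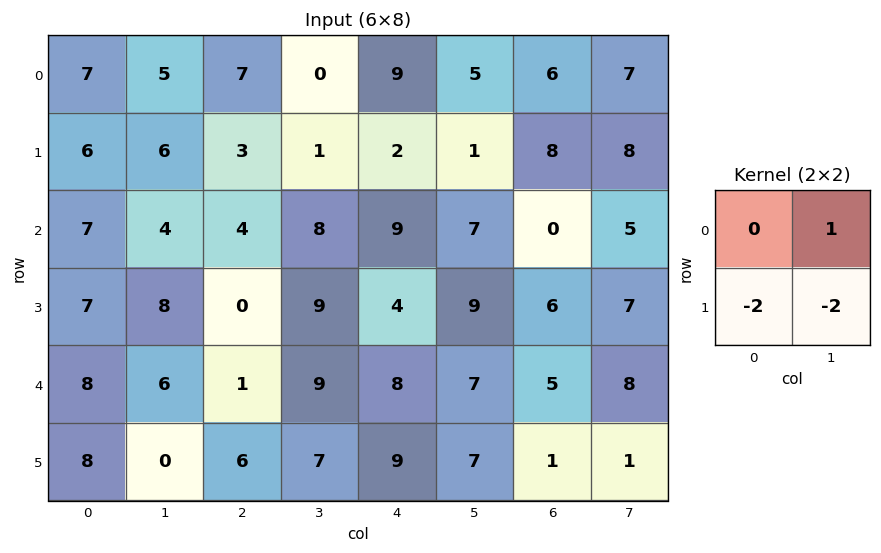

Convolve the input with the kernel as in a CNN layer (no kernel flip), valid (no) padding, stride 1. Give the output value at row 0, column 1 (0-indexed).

The receptive field on the input at this output position is [5 7 / 6 3]. Elementwise product with the kernel and sum: 7·1 + 6·-2 + 3·-2.

-11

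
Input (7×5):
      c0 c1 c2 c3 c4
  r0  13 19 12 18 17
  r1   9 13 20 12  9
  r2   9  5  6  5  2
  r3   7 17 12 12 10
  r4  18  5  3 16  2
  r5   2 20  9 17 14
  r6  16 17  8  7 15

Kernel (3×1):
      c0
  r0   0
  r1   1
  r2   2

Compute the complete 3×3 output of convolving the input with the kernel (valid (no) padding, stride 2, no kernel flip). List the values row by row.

Output[0,0]: The receptive field on the input at this output position is [13 / 9 / 9]. Elementwise product with the kernel and sum: 9·1 + 9·2.

27 32 13
43 18 14
34 25 44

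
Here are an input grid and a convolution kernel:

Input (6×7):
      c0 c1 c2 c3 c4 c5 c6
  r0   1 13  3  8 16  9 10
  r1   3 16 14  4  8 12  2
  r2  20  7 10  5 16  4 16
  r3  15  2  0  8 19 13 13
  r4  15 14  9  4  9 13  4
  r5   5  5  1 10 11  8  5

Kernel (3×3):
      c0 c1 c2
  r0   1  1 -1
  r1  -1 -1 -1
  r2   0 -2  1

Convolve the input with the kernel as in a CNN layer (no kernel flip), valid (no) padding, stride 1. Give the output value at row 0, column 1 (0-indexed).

-41

The receptive field on the input at this output position is [13 3 8 / 16 14 4 / 7 10 5]. Elementwise product with the kernel and sum: 13·1 + 3·1 + 8·-1 + 16·-1 + 14·-1 + 4·-1 + 10·-2 + 5·1.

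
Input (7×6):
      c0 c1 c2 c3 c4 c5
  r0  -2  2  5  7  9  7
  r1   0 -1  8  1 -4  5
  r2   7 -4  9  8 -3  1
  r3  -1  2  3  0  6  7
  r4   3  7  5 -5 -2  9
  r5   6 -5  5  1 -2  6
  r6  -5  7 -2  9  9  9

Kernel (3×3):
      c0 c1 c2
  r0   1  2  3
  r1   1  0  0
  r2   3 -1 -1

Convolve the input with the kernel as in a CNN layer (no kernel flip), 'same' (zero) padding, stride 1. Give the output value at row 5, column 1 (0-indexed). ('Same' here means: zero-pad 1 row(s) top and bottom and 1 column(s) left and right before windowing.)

18

The receptive field on the zero-padded input at this output position is [3 7 5 / 6 -5 5 / -5 7 -2]. Elementwise product with the kernel and sum: 3·1 + 7·2 + 5·3 + 6·1 + -5·3 + 7·-1 + -2·-1.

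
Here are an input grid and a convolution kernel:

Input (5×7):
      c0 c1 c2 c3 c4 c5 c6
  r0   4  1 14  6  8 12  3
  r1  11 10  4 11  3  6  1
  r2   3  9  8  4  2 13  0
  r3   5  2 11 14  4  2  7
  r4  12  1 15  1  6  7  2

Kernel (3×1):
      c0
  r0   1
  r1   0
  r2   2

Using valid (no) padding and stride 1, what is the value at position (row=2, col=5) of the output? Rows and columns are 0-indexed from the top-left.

27

The receptive field on the input at this output position is [13 / 2 / 7]. Elementwise product with the kernel and sum: 13·1 + 7·2.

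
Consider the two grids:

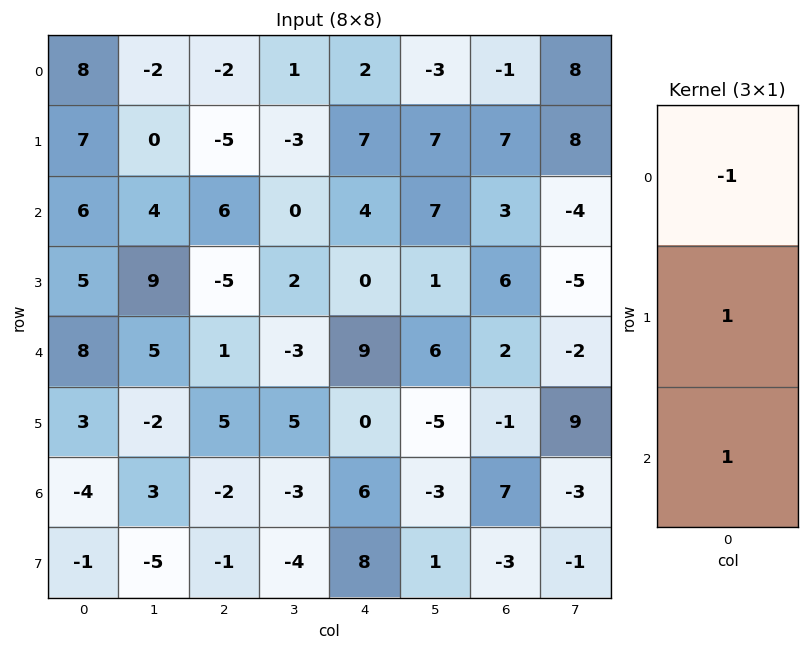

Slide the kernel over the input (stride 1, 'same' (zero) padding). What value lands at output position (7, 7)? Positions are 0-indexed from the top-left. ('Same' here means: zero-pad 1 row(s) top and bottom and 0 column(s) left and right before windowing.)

The receptive field on the zero-padded input at this output position is [-3 / -1 / 0]. Elementwise product with the kernel and sum: -3·-1 + -1·1 + 0·1.

2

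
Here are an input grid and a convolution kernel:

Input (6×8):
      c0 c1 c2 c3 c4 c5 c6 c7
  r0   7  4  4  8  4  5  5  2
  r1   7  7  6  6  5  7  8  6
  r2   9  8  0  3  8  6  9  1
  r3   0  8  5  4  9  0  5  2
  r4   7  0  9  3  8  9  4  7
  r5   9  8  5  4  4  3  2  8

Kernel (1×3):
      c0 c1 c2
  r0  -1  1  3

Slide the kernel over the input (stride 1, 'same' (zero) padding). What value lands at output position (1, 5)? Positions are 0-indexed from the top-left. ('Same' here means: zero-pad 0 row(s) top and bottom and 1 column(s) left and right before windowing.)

The receptive field on the zero-padded input at this output position is [5 7 8]. Elementwise product with the kernel and sum: 5·-1 + 7·1 + 8·3.

26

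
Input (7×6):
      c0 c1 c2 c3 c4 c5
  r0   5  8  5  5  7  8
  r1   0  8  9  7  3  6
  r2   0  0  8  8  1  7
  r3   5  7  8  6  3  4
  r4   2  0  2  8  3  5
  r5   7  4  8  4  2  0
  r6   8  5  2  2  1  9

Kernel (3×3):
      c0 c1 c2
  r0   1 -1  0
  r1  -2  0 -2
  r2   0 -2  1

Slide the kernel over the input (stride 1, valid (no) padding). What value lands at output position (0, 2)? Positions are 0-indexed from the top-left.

The receptive field on the input at this output position is [5 5 7 / 9 7 3 / 8 8 1]. Elementwise product with the kernel and sum: 5·1 + 5·-1 + 9·-2 + 3·-2 + 8·-2 + 1·1.

-39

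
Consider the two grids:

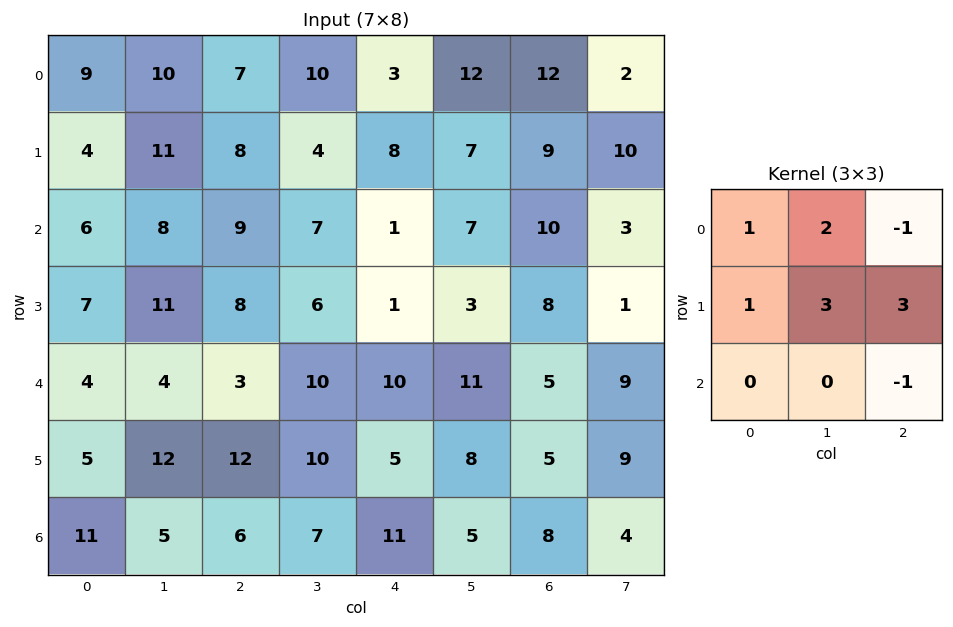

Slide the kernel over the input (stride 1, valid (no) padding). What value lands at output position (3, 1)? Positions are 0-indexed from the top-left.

The receptive field on the input at this output position is [11 8 6 / 4 3 10 / 12 12 10]. Elementwise product with the kernel and sum: 11·1 + 8·2 + 6·-1 + 4·1 + 3·3 + 10·3 + 10·-1.

54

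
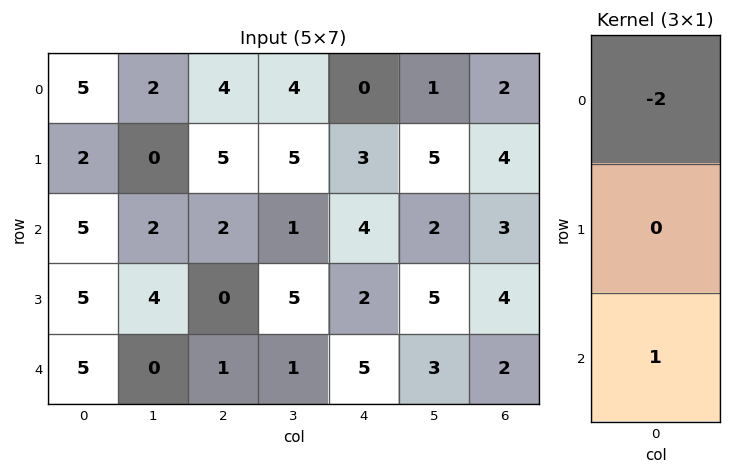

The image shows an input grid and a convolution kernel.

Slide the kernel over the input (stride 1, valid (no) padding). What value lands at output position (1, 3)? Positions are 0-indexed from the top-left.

The receptive field on the input at this output position is [5 / 1 / 5]. Elementwise product with the kernel and sum: 5·-2 + 5·1.

-5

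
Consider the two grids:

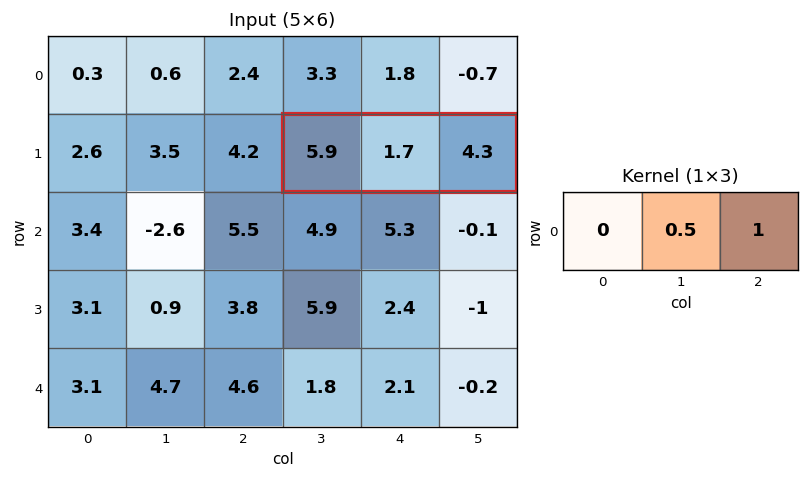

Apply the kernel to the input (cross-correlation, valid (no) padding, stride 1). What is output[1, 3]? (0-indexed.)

5.15

The receptive field on the input at this output position is [5.9 1.7 4.3]. Elementwise product with the kernel and sum: 1.7·0.5 + 4.3·1.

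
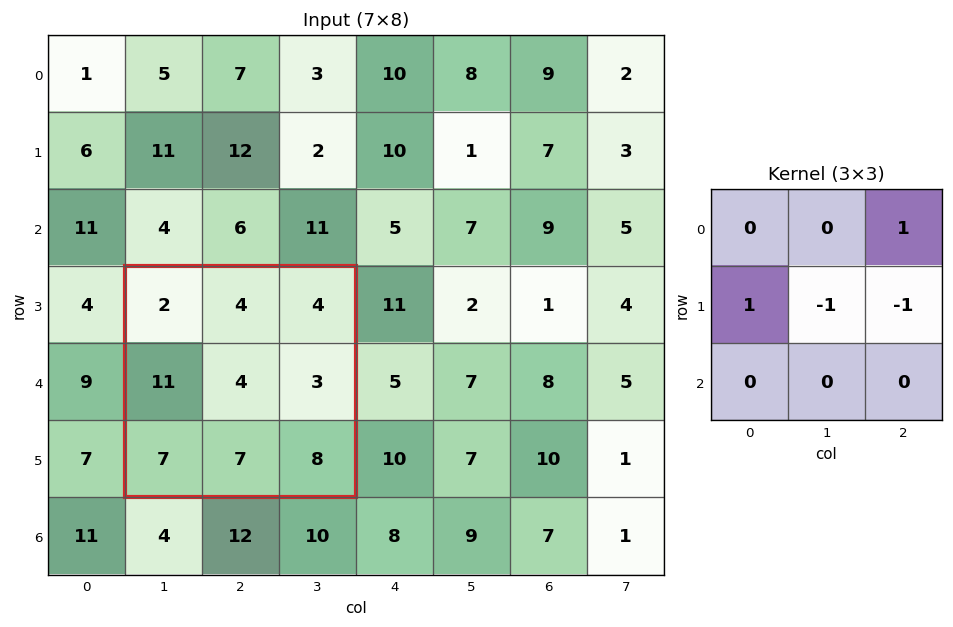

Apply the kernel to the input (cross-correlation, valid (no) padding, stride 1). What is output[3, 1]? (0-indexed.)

The receptive field on the input at this output position is [2 4 4 / 11 4 3 / 7 7 8]. Elementwise product with the kernel and sum: 4·1 + 11·1 + 4·-1 + 3·-1.

8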